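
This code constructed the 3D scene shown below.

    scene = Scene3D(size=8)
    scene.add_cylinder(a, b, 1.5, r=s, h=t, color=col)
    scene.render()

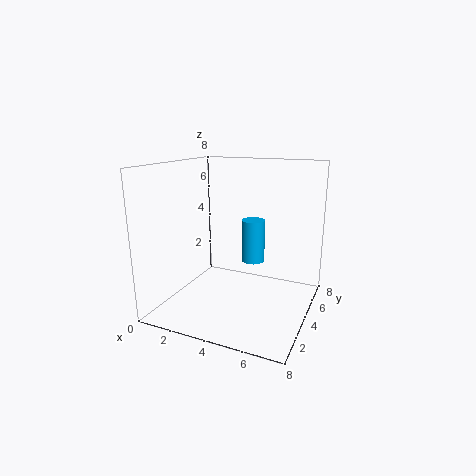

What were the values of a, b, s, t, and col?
a = 3.75
b = 7
s = 0.75
t = 2.75
col = 'deepskyblue'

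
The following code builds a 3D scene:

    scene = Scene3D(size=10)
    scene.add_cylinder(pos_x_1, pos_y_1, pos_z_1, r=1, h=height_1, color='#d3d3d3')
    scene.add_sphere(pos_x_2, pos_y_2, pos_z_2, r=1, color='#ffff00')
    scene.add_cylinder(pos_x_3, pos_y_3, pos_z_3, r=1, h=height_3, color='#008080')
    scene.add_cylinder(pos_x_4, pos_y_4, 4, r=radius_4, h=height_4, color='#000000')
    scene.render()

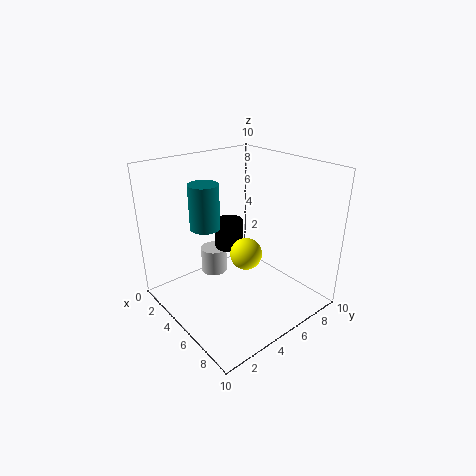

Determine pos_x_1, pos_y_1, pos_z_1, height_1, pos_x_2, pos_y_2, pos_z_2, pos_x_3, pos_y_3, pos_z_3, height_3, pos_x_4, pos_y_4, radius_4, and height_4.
pos_x_1 = 2, pos_y_1 = 5, pos_z_1 = 1, height_1 = 2, pos_x_2 = 7, pos_y_2 = 4, pos_z_2 = 5, pos_x_3 = 4, pos_y_3 = 3, pos_z_3 = 6, height_3 = 3, pos_x_4 = 4, pos_y_4 = 5, radius_4 = 1, height_4 = 2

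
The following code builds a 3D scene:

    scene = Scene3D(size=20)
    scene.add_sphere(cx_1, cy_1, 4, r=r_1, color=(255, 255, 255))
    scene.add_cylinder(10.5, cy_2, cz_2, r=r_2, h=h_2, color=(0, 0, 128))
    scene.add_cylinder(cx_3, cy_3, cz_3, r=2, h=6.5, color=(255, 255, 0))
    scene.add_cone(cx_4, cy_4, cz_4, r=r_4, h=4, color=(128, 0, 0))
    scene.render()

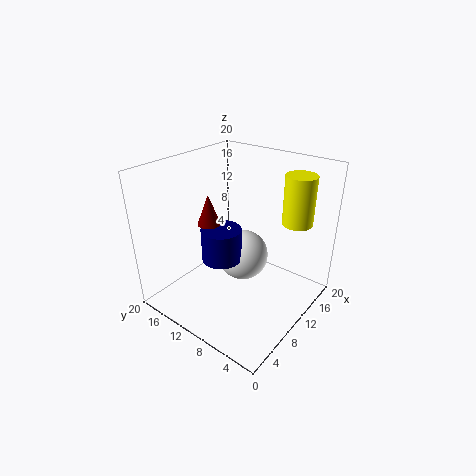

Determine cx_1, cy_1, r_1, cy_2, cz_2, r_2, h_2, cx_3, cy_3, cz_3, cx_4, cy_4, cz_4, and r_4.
cx_1 = 14.5, cy_1 = 12.5, r_1 = 4, cy_2 = 13.5, cz_2 = 5, r_2 = 3, h_2 = 5, cx_3 = 13.5, cy_3 = 3, cz_3 = 13, cx_4 = 6.5, cy_4 = 12, cz_4 = 13, r_4 = 1.5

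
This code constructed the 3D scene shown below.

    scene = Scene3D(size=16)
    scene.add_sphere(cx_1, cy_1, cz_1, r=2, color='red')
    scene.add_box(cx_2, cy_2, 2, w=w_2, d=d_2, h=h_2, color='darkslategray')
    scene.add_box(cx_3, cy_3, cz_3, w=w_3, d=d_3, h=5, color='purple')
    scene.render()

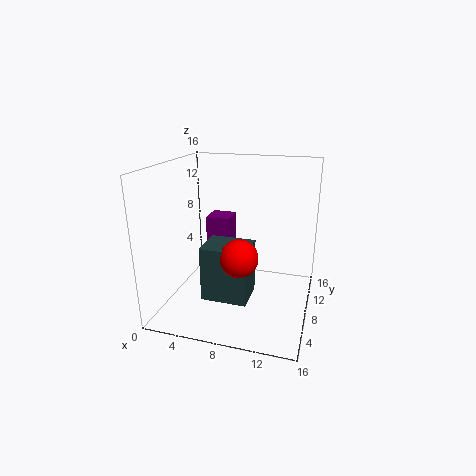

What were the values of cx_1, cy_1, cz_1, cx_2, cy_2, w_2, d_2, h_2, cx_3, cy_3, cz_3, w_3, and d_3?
cx_1 = 9, cy_1 = 5, cz_1 = 7, cx_2 = 5, cy_2 = 4, w_2 = 5, d_2 = 4, h_2 = 6, cx_3 = 3, cy_3 = 11, cz_3 = 4, w_3 = 3, d_3 = 3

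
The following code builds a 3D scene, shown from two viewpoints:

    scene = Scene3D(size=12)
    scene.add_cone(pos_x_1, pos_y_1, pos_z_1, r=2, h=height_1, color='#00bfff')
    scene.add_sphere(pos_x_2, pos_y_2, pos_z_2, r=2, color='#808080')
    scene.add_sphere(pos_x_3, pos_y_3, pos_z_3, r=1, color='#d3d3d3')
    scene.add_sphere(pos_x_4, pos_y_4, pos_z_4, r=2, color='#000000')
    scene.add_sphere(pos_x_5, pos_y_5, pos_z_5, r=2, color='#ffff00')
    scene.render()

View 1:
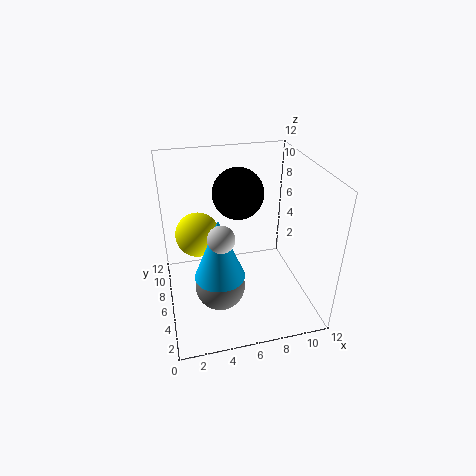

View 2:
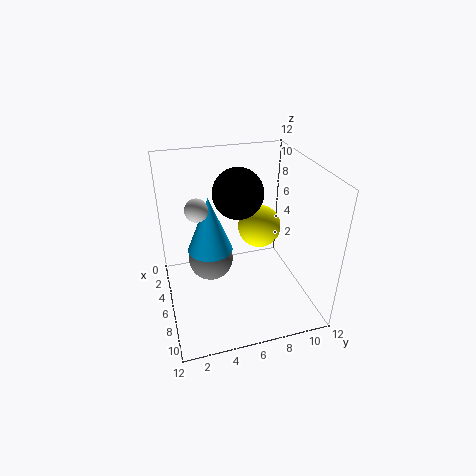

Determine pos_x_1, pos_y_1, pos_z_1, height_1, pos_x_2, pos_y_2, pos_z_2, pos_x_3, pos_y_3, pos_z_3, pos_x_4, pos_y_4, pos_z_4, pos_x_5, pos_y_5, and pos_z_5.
pos_x_1 = 4; pos_y_1 = 4; pos_z_1 = 4; height_1 = 5; pos_x_2 = 4; pos_y_2 = 4; pos_z_2 = 3; pos_x_3 = 4; pos_y_3 = 3; pos_z_3 = 8; pos_x_4 = 6; pos_y_4 = 6; pos_z_4 = 10; pos_x_5 = 3; pos_y_5 = 9; pos_z_5 = 5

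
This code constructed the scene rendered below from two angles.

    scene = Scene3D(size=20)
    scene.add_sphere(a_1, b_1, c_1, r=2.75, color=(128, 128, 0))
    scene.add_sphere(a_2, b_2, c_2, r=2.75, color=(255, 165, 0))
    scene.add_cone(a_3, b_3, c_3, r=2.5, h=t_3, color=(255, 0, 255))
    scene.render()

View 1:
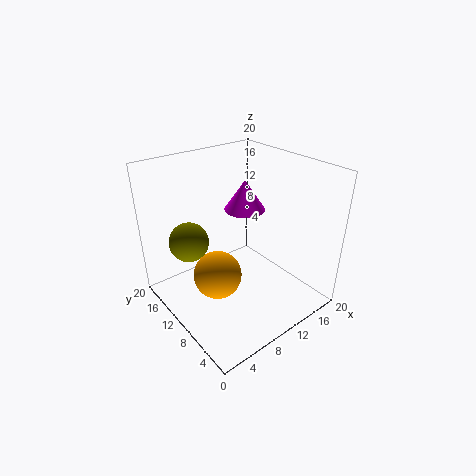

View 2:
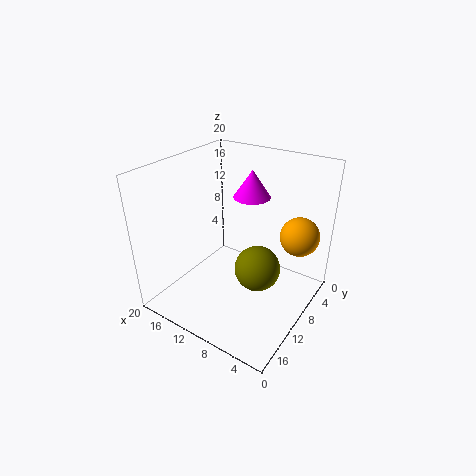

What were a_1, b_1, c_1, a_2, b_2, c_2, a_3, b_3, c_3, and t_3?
a_1 = 4.5; b_1 = 14; c_1 = 9.5; a_2 = 3; b_2 = 5; c_2 = 10; a_3 = 9.25; b_3 = 7.75; c_3 = 15.5; t_3 = 3.75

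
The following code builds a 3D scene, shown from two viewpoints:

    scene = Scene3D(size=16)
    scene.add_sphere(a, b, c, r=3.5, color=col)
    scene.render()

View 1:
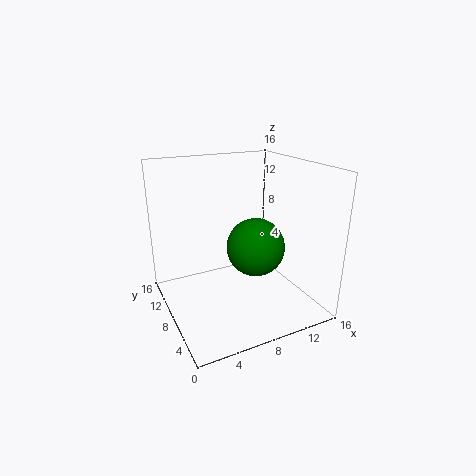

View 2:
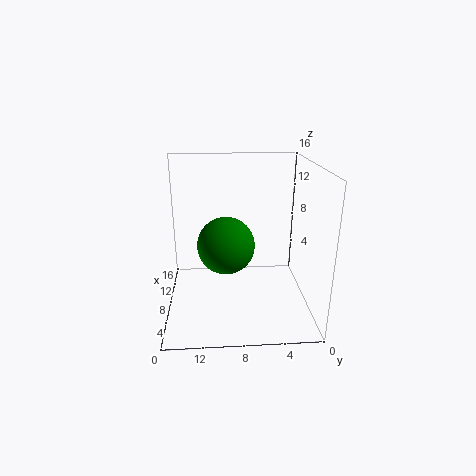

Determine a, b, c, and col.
a = 11; b = 9.25; c = 5.75; col = 'green'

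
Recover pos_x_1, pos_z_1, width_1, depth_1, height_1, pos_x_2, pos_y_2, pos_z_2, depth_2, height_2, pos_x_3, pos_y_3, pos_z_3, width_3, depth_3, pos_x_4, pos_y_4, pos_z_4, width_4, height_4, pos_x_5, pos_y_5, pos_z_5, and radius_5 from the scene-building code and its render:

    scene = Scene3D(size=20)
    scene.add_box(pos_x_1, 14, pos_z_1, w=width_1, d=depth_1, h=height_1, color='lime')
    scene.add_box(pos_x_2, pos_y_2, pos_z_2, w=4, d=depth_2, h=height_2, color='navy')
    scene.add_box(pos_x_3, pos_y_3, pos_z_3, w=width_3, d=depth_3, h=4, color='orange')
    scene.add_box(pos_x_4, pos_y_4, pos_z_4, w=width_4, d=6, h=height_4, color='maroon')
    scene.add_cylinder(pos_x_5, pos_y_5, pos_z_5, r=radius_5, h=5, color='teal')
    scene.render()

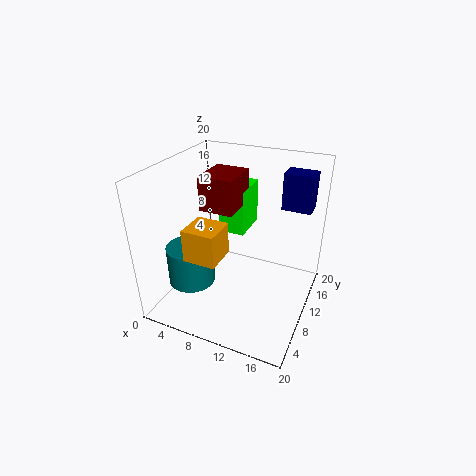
pos_x_1 = 5; pos_z_1 = 8; width_1 = 4; depth_1 = 6; height_1 = 7; pos_x_2 = 15; pos_y_2 = 13; pos_z_2 = 14; depth_2 = 3; height_2 = 5; pos_x_3 = 7; pos_y_3 = 1; pos_z_3 = 11; width_3 = 4; depth_3 = 4; pos_x_4 = 4; pos_y_4 = 10; pos_z_4 = 13; width_4 = 5; height_4 = 5; pos_x_5 = 6; pos_y_5 = 4; pos_z_5 = 6; radius_5 = 3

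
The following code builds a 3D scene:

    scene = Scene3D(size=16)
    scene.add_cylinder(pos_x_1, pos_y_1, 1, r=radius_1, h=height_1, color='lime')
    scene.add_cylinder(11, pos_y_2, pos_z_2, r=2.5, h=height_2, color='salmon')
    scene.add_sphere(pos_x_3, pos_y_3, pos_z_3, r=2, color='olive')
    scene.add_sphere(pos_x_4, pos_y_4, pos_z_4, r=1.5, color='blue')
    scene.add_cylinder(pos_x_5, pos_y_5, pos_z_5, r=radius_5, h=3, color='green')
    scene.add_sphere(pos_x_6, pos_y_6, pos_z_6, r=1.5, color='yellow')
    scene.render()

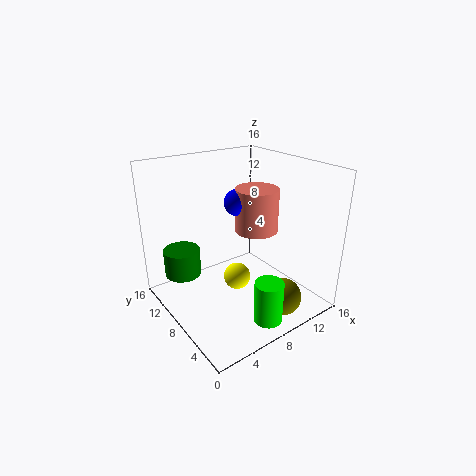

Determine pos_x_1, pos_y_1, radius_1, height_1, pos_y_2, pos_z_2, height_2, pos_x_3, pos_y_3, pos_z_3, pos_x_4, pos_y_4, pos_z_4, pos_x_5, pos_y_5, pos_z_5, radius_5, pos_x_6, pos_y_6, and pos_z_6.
pos_x_1 = 7.5; pos_y_1 = 2; radius_1 = 1.5; height_1 = 4.5; pos_y_2 = 8.5; pos_z_2 = 8; height_2 = 5; pos_x_3 = 10; pos_y_3 = 2.5; pos_z_3 = 2.5; pos_x_4 = 9; pos_y_4 = 9.5; pos_z_4 = 11.5; pos_x_5 = 2.5; pos_y_5 = 11; pos_z_5 = 4; radius_5 = 2; pos_x_6 = 7.5; pos_y_6 = 7.5; pos_z_6 = 3.5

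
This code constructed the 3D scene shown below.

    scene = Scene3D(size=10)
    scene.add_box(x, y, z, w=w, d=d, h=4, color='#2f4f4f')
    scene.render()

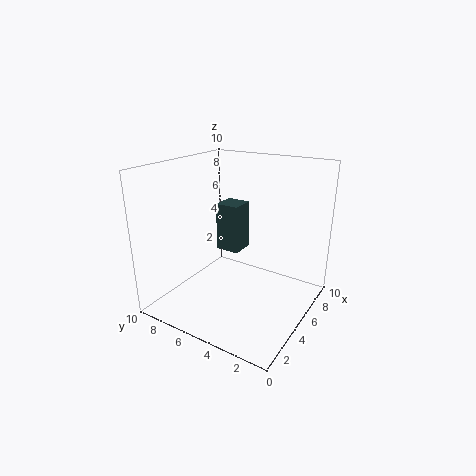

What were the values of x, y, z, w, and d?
x = 8
y = 7
z = 2
w = 2
d = 2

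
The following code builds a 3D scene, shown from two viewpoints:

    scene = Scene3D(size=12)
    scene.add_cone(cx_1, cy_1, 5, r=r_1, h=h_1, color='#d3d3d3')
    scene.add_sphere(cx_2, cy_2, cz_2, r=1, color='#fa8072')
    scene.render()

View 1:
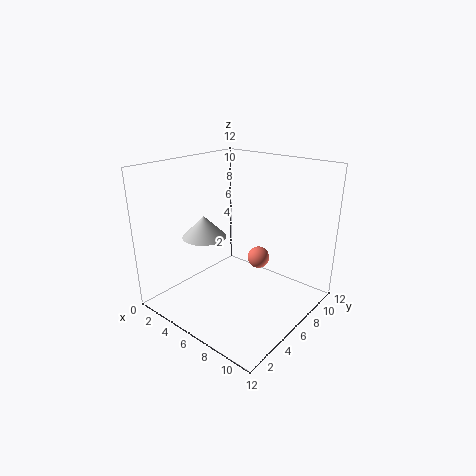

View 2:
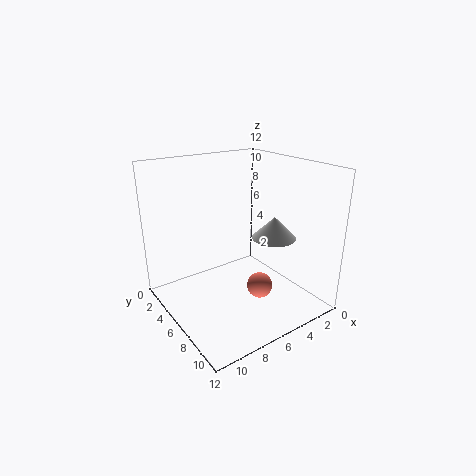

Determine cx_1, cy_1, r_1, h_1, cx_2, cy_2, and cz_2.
cx_1 = 2
cy_1 = 6
r_1 = 2
h_1 = 2
cx_2 = 6
cy_2 = 9
cz_2 = 3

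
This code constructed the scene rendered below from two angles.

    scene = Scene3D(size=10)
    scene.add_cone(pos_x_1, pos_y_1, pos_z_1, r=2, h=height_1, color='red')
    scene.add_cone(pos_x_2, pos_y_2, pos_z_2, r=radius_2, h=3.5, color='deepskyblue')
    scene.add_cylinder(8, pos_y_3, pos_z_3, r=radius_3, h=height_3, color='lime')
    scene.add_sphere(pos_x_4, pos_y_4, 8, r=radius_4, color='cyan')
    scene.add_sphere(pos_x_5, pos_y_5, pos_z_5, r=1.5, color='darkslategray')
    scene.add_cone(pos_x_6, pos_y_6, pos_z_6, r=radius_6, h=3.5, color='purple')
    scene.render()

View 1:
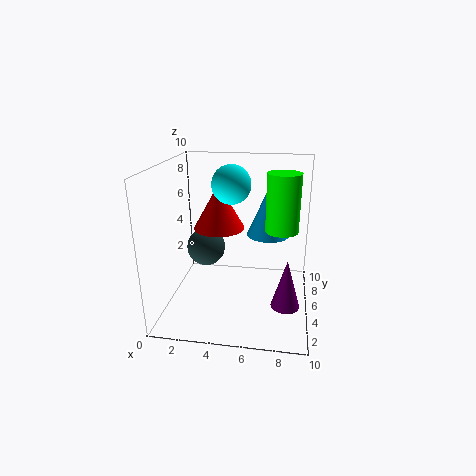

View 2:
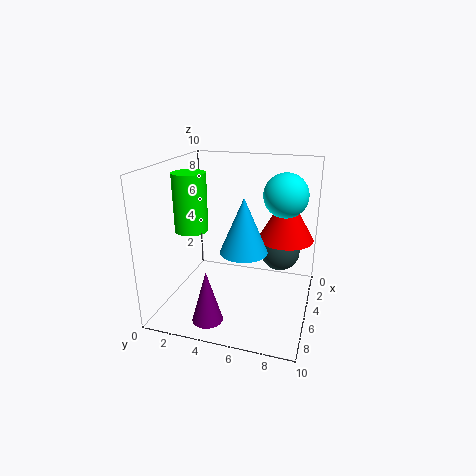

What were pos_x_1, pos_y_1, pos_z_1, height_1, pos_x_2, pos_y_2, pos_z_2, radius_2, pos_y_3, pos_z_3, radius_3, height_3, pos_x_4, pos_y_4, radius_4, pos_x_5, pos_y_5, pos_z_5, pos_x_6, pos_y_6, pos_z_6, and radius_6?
pos_x_1 = 3; pos_y_1 = 8; pos_z_1 = 4.5; height_1 = 3.5; pos_x_2 = 7; pos_y_2 = 6; pos_z_2 = 5; radius_2 = 1.5; pos_y_3 = 3; pos_z_3 = 6.5; radius_3 = 1; height_3 = 3.5; pos_x_4 = 4; pos_y_4 = 8; radius_4 = 1.5; pos_x_5 = 2; pos_y_5 = 7.5; pos_z_5 = 3; pos_x_6 = 8.5; pos_y_6 = 4; pos_z_6 = 0.5; radius_6 = 1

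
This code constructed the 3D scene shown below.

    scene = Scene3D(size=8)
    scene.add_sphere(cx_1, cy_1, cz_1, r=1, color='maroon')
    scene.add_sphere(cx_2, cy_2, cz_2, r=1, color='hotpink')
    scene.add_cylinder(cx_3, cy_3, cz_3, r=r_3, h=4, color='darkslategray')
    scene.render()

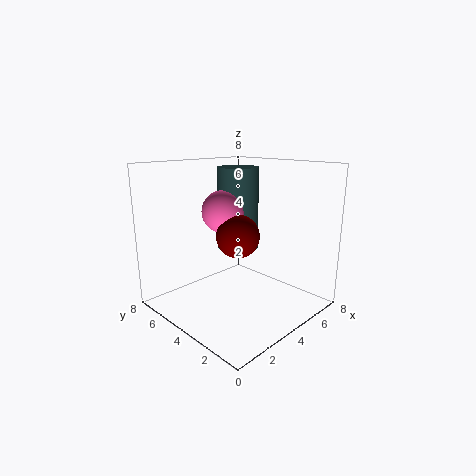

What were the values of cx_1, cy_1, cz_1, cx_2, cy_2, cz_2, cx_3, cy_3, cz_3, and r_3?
cx_1 = 2, cy_1 = 2, cz_1 = 5, cx_2 = 2, cy_2 = 3, cz_2 = 6, cx_3 = 3, cy_3 = 3, cz_3 = 4, r_3 = 1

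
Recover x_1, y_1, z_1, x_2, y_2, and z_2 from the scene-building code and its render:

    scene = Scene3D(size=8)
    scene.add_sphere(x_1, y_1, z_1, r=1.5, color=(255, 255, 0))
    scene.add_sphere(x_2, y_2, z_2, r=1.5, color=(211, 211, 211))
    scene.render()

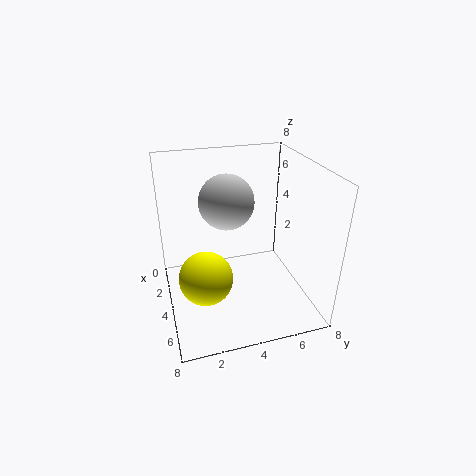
x_1 = 4.5, y_1 = 2, z_1 = 2, x_2 = 3.5, y_2 = 3.5, z_2 = 6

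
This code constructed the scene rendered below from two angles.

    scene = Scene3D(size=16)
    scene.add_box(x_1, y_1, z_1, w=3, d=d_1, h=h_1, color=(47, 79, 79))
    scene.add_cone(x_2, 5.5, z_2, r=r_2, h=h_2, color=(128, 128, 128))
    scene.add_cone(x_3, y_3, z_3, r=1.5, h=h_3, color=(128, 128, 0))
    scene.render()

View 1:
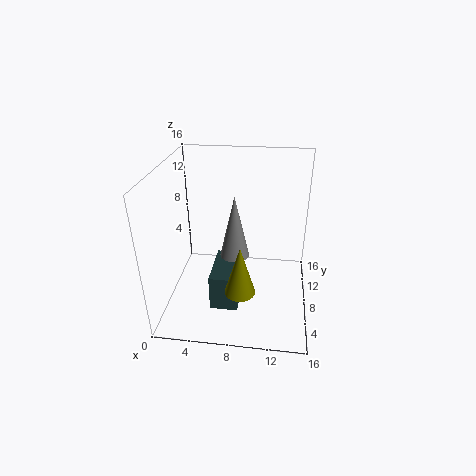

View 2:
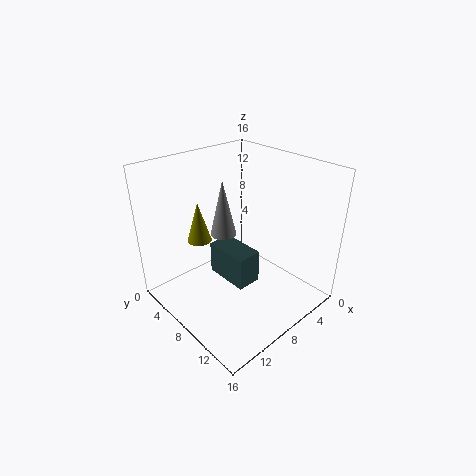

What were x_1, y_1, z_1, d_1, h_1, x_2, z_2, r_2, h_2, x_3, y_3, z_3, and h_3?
x_1 = 5.5
y_1 = 3.5
z_1 = 1.5
d_1 = 5.5
h_1 = 4
x_2 = 8
z_2 = 7.5
r_2 = 1.5
h_2 = 6.5
x_3 = 9
y_3 = 2
z_3 = 5.5
h_3 = 5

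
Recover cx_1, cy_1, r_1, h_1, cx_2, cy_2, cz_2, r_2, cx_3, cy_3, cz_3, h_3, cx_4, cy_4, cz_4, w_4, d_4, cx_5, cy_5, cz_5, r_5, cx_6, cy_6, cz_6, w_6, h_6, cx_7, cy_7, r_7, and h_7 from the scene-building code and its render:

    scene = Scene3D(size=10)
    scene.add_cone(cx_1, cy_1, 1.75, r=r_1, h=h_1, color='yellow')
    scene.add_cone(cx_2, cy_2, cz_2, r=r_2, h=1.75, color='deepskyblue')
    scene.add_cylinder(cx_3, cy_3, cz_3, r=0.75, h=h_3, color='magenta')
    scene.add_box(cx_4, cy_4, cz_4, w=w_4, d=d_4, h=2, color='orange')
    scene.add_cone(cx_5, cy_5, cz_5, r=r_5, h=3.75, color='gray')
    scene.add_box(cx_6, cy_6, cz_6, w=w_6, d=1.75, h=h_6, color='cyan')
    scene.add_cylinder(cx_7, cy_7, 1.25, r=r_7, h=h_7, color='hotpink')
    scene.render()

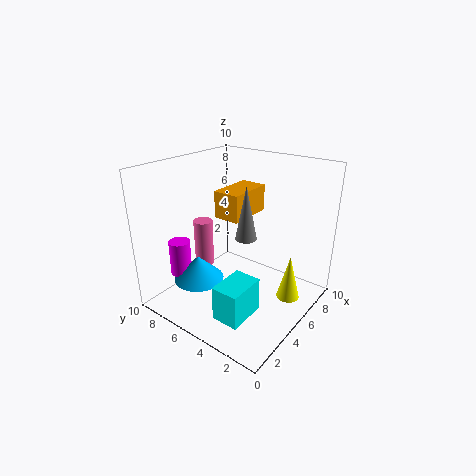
cx_1 = 5.25; cy_1 = 1; r_1 = 0.75; h_1 = 3; cx_2 = 3; cy_2 = 7; cz_2 = 2; r_2 = 1.75; cx_3 = 2.5; cy_3 = 8.25; cz_3 = 2.25; h_3 = 2.5; cx_4 = 5.5; cy_4 = 5.5; cz_4 = 5.75; w_4 = 3.5; d_4 = 2; cx_5 = 5.25; cy_5 = 4.5; cz_5 = 5; r_5 = 0.75; cx_6 = 0.75; cy_6 = 2; cz_6 = 1.5; w_6 = 2.5; h_6 = 2.25; cx_7 = 5.75; cy_7 = 9; r_7 = 0.75; h_7 = 3.75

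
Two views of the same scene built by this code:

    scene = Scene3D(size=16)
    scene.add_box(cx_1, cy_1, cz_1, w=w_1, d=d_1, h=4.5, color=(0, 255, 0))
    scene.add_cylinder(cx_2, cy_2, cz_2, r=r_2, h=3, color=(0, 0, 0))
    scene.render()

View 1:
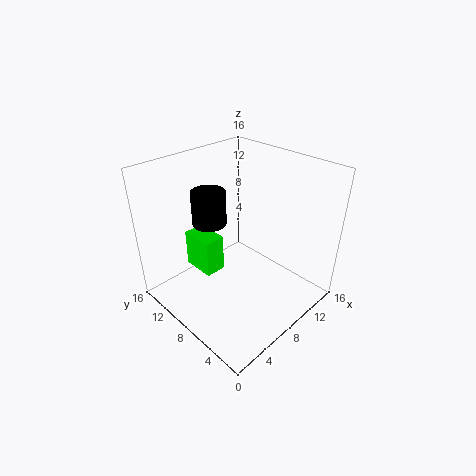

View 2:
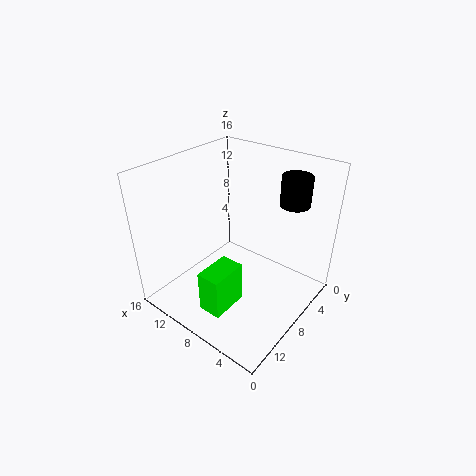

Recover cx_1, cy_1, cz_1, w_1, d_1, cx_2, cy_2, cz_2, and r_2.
cx_1 = 5.5; cy_1 = 10.5; cz_1 = 2.5; w_1 = 2.5; d_1 = 4; cx_2 = 2.5; cy_2 = 6; cz_2 = 13; r_2 = 1.5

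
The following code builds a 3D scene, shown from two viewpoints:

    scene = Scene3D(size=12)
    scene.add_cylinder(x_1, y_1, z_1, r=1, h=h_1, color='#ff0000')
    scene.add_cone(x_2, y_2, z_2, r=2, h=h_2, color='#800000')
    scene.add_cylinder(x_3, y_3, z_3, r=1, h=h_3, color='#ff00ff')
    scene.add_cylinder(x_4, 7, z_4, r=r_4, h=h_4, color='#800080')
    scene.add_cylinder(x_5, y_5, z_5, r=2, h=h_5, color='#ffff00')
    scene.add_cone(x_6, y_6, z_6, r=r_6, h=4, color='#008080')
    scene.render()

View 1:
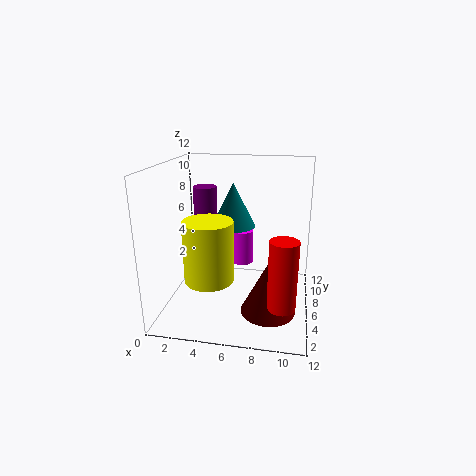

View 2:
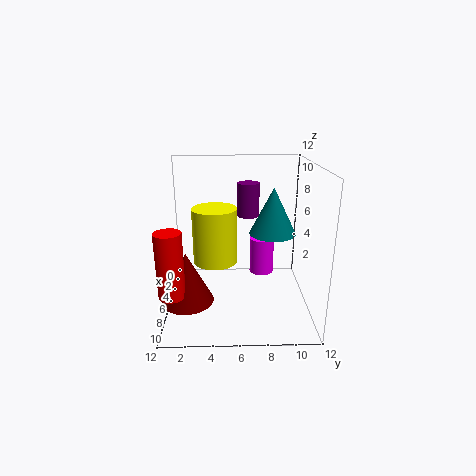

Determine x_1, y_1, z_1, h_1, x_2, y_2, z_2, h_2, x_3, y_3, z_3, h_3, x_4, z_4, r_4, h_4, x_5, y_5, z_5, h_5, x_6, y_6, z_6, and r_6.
x_1 = 10
y_1 = 1
z_1 = 3
h_1 = 5
x_2 = 9
y_2 = 2
z_2 = 2
h_2 = 4
x_3 = 6
y_3 = 8
z_3 = 3
h_3 = 3
x_4 = 3
z_4 = 7
r_4 = 1
h_4 = 3
x_5 = 4
y_5 = 4
z_5 = 3
h_5 = 5
x_6 = 5
y_6 = 9
z_6 = 6
r_6 = 2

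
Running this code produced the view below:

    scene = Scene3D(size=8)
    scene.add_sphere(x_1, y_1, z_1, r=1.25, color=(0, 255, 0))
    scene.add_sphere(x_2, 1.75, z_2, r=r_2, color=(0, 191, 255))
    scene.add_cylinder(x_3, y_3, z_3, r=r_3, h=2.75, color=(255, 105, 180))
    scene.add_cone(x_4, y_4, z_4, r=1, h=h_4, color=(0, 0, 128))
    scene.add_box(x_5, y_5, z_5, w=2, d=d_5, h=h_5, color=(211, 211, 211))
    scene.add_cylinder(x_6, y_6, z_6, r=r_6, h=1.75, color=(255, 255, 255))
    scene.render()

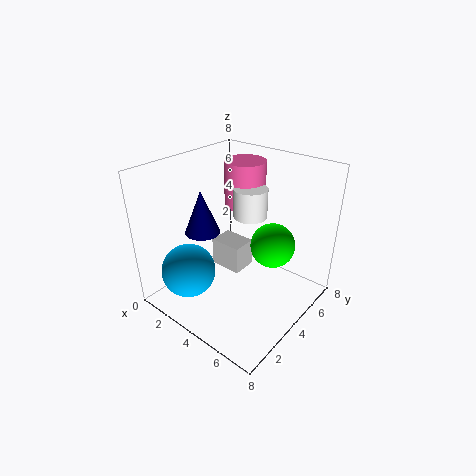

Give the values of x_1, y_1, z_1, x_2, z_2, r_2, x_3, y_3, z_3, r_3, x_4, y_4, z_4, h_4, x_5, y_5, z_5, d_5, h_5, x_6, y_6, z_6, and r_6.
x_1 = 5.5
y_1 = 5.25
z_1 = 3.5
x_2 = 2.25
z_2 = 2.25
r_2 = 1.5
x_3 = 2.5
y_3 = 6.5
z_3 = 4.75
r_3 = 1.25
x_4 = 2
y_4 = 3.25
z_4 = 4
h_4 = 2.5
x_5 = 1.5
y_5 = 4.5
z_5 = 1
d_5 = 1.5
h_5 = 1.75
x_6 = 3.5
y_6 = 5.75
z_6 = 4.5
r_6 = 1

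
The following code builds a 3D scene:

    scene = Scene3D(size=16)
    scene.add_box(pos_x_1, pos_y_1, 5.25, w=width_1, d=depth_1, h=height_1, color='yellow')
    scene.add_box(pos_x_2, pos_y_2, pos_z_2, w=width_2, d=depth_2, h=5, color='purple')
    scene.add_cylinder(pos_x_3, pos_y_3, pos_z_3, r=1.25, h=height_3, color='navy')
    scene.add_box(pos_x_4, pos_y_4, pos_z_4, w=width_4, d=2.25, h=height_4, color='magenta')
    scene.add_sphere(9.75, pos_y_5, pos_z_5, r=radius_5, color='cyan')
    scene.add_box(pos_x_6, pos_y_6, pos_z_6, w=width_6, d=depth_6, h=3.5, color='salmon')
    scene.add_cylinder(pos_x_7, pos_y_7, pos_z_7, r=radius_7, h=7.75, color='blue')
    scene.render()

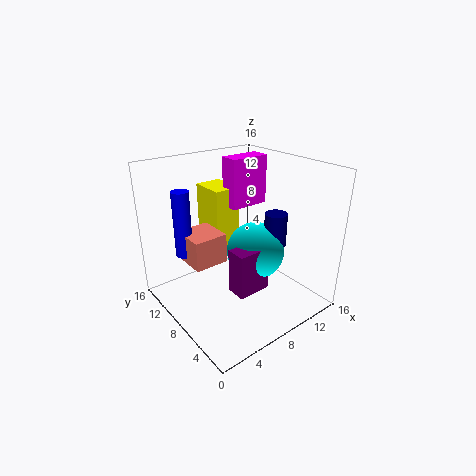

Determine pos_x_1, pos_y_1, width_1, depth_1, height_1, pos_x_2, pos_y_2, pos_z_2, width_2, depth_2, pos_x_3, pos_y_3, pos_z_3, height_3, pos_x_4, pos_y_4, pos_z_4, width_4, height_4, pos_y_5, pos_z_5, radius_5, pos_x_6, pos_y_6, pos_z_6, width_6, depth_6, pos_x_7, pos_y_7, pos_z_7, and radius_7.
pos_x_1 = 7.5; pos_y_1 = 11.25; width_1 = 3.25; depth_1 = 4.25; height_1 = 7.25; pos_x_2 = 5.75; pos_y_2 = 4.5; pos_z_2 = 2.75; width_2 = 3.75; depth_2 = 2.25; pos_x_3 = 11.5; pos_y_3 = 5.75; pos_z_3 = 7; height_3 = 3.75; pos_x_4 = 9.25; pos_y_4 = 10.25; pos_z_4 = 10.25; width_4 = 4.75; height_4 = 5.75; pos_y_5 = 7; pos_z_5 = 6.25; radius_5 = 3.25; pos_x_6 = 3.5; pos_y_6 = 9.5; pos_z_6 = 4.5; width_6 = 4; depth_6 = 4.25; pos_x_7 = 3.75; pos_y_7 = 12.75; pos_z_7 = 5.25; radius_7 = 1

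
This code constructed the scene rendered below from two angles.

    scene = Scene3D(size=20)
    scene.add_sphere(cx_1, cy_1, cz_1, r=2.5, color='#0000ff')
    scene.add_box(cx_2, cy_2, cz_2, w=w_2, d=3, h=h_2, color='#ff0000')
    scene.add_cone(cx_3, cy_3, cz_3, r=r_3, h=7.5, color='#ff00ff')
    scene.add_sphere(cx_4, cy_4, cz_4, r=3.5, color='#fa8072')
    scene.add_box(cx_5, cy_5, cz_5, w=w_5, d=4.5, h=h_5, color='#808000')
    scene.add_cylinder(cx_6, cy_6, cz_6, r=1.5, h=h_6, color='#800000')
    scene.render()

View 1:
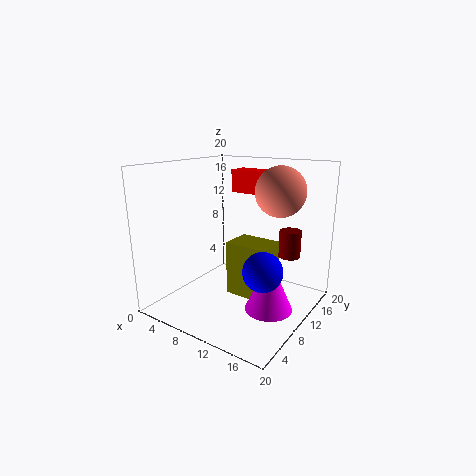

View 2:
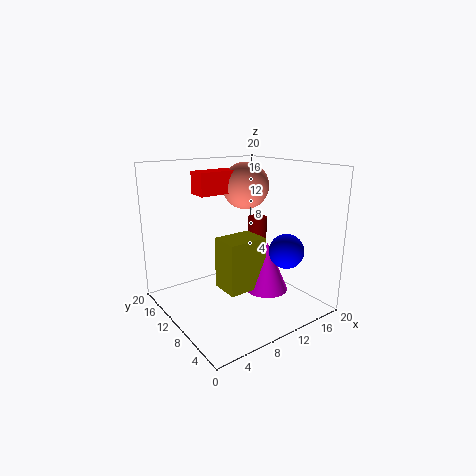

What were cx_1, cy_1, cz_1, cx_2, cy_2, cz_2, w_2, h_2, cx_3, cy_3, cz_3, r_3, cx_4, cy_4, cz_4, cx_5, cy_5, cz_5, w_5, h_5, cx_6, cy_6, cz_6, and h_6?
cx_1 = 16
cy_1 = 6.5
cz_1 = 7.75
cx_2 = 6.5
cy_2 = 13.5
cz_2 = 15.5
w_2 = 6.5
h_2 = 3.25
cx_3 = 15.25
cy_3 = 9.75
cz_3 = 0.75
r_3 = 3.25
cx_4 = 14.25
cy_4 = 14
cz_4 = 16.25
cx_5 = 8.5
cy_5 = 9.25
cz_5 = 1.5
w_5 = 6
h_5 = 7.75
cx_6 = 16.25
cy_6 = 13.5
cz_6 = 7.5
h_6 = 3.75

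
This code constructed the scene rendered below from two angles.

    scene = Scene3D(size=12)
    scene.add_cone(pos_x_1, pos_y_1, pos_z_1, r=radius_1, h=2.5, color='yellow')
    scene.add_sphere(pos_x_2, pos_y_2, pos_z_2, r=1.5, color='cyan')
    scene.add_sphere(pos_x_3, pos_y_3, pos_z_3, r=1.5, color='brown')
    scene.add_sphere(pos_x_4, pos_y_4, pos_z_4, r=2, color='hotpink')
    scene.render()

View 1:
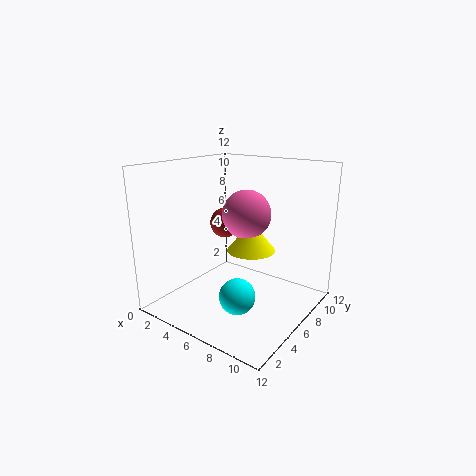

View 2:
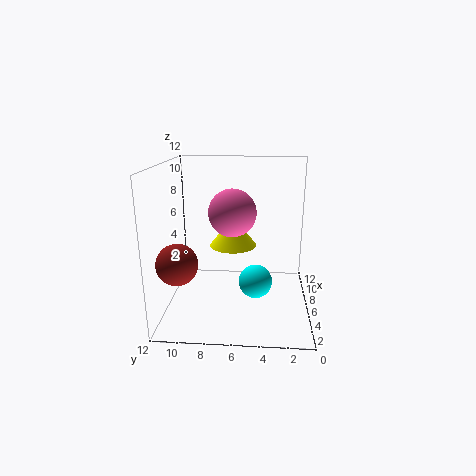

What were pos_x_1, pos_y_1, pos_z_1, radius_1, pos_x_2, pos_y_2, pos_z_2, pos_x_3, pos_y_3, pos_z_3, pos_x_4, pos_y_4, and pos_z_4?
pos_x_1 = 7, pos_y_1 = 6.5, pos_z_1 = 5, radius_1 = 2, pos_x_2 = 7, pos_y_2 = 4.5, pos_z_2 = 1.5, pos_x_3 = 1.5, pos_y_3 = 10, pos_z_3 = 5.5, pos_x_4 = 6.5, pos_y_4 = 6.5, pos_z_4 = 8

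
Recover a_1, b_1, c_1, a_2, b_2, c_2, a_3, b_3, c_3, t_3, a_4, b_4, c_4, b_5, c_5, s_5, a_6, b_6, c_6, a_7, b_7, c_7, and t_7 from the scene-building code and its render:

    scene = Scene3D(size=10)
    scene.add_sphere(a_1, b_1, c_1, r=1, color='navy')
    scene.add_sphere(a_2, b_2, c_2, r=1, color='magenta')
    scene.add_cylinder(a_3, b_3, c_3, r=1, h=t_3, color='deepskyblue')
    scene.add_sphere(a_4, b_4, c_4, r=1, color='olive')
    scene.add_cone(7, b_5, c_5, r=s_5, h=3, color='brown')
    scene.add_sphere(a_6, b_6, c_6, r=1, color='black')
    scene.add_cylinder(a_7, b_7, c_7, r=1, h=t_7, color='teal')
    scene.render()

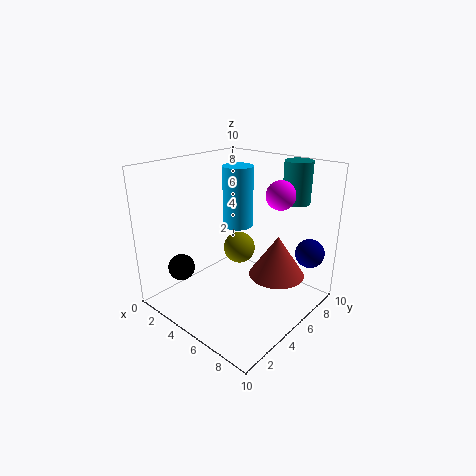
a_1 = 9
b_1 = 8
c_1 = 4
a_2 = 7
b_2 = 7
c_2 = 8
a_3 = 5
b_3 = 5
c_3 = 6
t_3 = 4
a_4 = 6
b_4 = 4
c_4 = 5
b_5 = 7
c_5 = 2
s_5 = 2
a_6 = 1
b_6 = 3
c_6 = 2
a_7 = 7
b_7 = 9
c_7 = 7
t_7 = 3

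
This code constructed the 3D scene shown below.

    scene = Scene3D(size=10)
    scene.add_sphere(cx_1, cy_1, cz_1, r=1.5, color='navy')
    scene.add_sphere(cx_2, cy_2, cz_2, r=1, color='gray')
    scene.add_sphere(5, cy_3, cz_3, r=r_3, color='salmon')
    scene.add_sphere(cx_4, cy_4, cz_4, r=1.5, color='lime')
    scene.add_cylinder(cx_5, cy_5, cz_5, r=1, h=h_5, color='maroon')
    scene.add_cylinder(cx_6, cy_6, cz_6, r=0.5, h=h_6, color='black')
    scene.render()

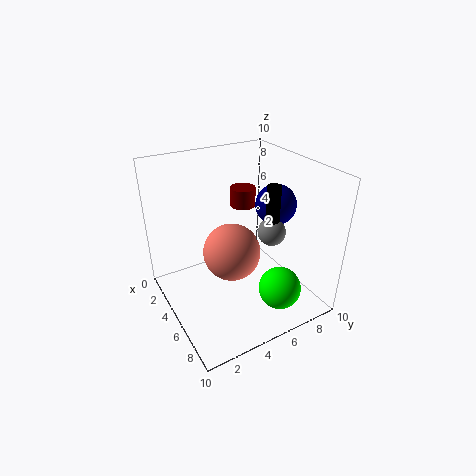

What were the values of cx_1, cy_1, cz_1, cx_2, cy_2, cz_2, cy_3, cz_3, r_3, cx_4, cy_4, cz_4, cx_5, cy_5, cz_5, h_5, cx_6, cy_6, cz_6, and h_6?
cx_1 = 4.5, cy_1 = 8.5, cz_1 = 6.5, cx_2 = 5.5, cy_2 = 7.5, cz_2 = 5, cy_3 = 4.5, cz_3 = 4, r_3 = 2, cx_4 = 7.5, cy_4 = 7, cz_4 = 1.5, cx_5 = 1.5, cy_5 = 7.5, cz_5 = 5.5, h_5 = 1.5, cx_6 = 5.5, cy_6 = 7.5, cz_6 = 5, h_6 = 3.5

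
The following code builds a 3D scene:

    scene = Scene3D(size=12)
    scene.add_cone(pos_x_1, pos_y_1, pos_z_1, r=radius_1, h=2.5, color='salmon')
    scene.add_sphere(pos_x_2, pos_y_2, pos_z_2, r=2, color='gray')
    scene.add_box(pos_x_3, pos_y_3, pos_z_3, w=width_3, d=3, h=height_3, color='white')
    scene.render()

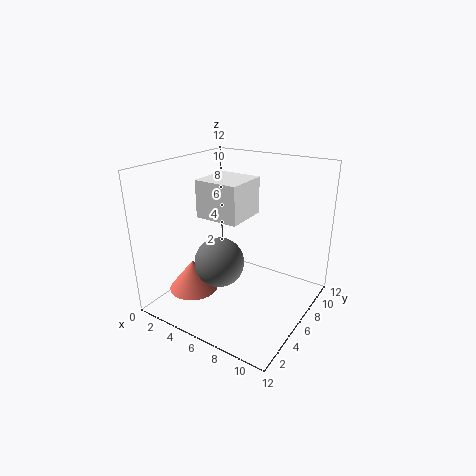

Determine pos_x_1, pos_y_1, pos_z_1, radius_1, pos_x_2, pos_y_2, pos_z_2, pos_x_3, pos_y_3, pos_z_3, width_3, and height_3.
pos_x_1 = 3.5, pos_y_1 = 3, pos_z_1 = 2, radius_1 = 2, pos_x_2 = 5.5, pos_y_2 = 4, pos_z_2 = 4.5, pos_x_3 = 6, pos_y_3 = 1, pos_z_3 = 9.5, width_3 = 3, height_3 = 2.5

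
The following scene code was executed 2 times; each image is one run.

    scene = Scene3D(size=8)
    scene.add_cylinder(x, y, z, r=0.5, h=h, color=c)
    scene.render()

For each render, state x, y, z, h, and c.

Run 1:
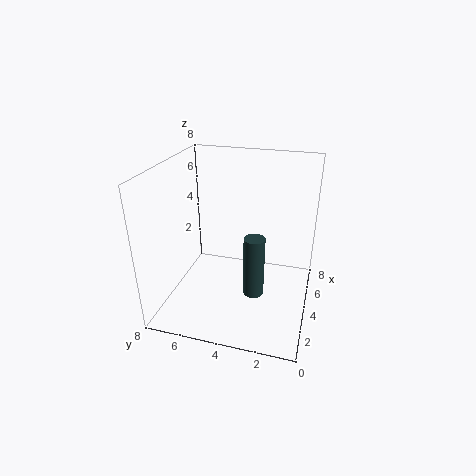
x = 1.5
y = 2.5
z = 2.5
h = 3
c = 'darkslategray'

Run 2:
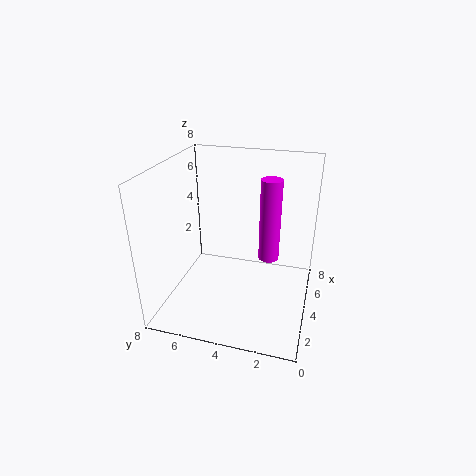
x = 2.5
y = 2
z = 4
h = 4
c = 'magenta'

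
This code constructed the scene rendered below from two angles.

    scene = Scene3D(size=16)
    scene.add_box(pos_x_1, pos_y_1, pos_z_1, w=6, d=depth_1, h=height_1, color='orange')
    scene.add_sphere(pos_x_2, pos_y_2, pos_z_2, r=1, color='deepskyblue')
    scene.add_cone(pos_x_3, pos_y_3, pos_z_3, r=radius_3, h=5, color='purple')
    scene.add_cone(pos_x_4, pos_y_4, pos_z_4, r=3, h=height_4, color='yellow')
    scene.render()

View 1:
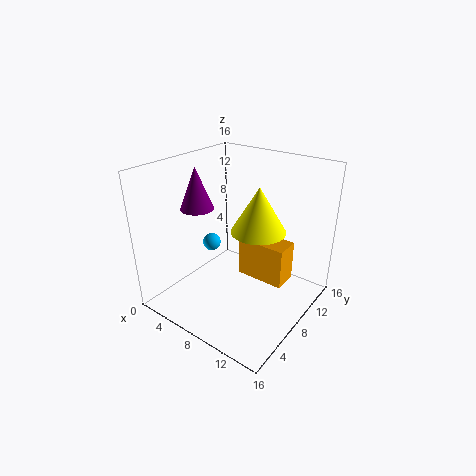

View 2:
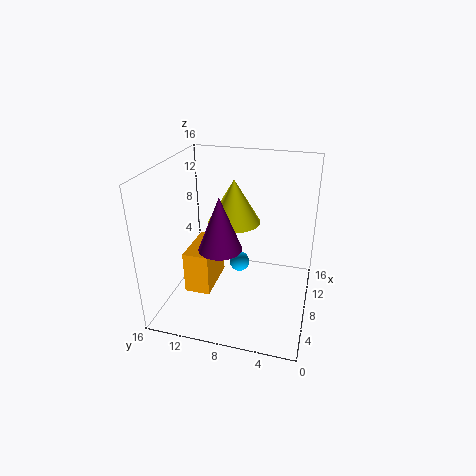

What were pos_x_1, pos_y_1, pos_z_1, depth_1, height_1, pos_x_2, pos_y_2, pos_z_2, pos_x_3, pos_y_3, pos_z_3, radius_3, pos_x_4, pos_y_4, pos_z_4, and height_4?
pos_x_1 = 6, pos_y_1 = 11, pos_z_1 = 1, depth_1 = 3, height_1 = 5, pos_x_2 = 5, pos_y_2 = 7, pos_z_2 = 7, pos_x_3 = 2, pos_y_3 = 8, pos_z_3 = 10, radius_3 = 2, pos_x_4 = 10, pos_y_4 = 9, pos_z_4 = 9, height_4 = 5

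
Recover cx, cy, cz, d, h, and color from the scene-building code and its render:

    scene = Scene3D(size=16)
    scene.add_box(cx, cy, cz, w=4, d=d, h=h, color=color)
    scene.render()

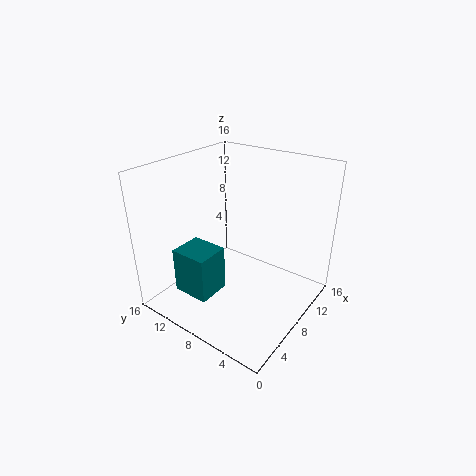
cx = 4
cy = 10
cz = 0.5
d = 4.5
h = 5.5
color = 'teal'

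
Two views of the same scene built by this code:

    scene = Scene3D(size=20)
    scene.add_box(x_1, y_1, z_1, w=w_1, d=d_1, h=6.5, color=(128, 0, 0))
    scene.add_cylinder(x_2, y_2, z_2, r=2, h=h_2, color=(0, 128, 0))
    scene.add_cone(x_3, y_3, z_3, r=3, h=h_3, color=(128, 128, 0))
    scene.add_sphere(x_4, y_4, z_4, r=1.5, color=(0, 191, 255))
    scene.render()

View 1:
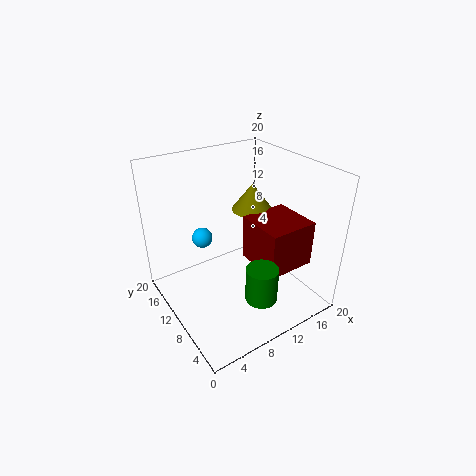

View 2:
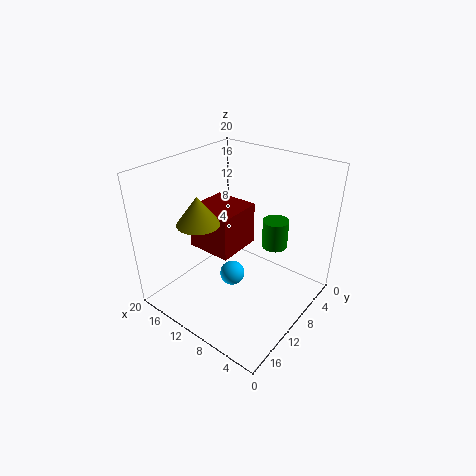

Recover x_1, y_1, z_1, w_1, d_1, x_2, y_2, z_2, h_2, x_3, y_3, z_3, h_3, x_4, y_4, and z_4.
x_1 = 11.5, y_1 = 4, z_1 = 6, w_1 = 7, d_1 = 7, x_2 = 8.5, y_2 = 2.5, z_2 = 5.5, h_2 = 4.5, x_3 = 14.5, y_3 = 13, z_3 = 12, h_3 = 4, x_4 = 7, y_4 = 15, z_4 = 8.5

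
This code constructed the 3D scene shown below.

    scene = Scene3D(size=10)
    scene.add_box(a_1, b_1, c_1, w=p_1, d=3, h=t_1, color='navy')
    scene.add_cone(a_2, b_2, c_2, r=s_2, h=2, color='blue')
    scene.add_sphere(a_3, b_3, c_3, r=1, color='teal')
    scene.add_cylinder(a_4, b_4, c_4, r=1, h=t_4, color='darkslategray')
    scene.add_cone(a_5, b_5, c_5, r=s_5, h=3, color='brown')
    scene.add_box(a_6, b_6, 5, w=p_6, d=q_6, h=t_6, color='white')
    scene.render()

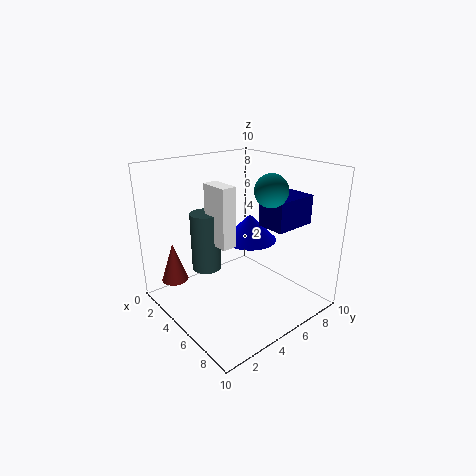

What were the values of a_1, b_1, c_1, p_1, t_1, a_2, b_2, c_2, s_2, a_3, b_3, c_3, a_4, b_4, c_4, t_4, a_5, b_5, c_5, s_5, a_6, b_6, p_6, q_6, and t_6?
a_1 = 6
b_1 = 6
c_1 = 6
p_1 = 2
t_1 = 2
a_2 = 4
b_2 = 7
c_2 = 4
s_2 = 2
a_3 = 8
b_3 = 5
c_3 = 9
a_4 = 4
b_4 = 3
c_4 = 3
t_4 = 4
a_5 = 1
b_5 = 2
c_5 = 1
s_5 = 1
a_6 = 4
b_6 = 3
p_6 = 2
q_6 = 1
t_6 = 4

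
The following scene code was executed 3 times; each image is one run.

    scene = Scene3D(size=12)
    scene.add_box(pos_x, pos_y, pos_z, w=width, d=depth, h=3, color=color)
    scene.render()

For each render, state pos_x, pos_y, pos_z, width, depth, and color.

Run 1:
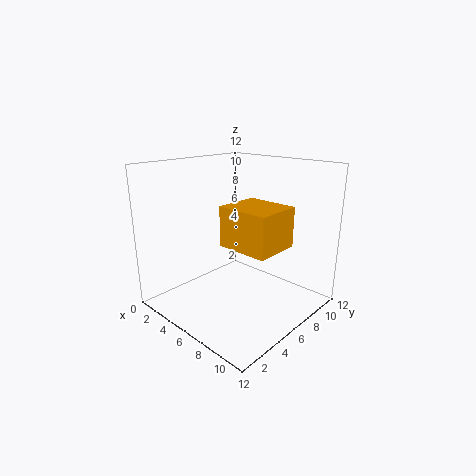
pos_x = 7, pos_y = 3, pos_z = 6.5, width = 4, depth = 3.5, color = 'orange'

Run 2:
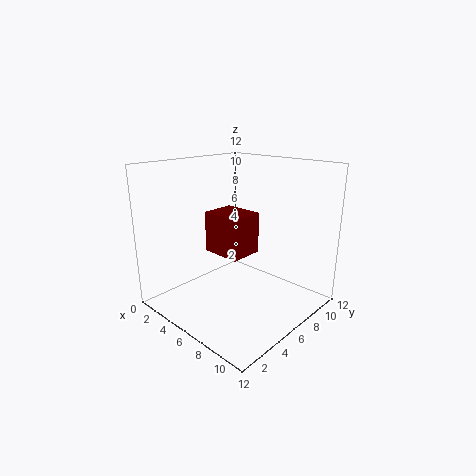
pos_x = 6, pos_y = 2.5, pos_z = 6, width = 3, depth = 2.5, color = 'maroon'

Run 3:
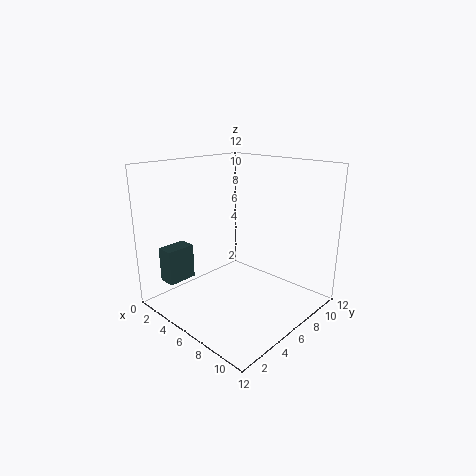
pos_x = 1, pos_y = 1.5, pos_z = 2, width = 1.5, depth = 2.5, color = 'darkslategray'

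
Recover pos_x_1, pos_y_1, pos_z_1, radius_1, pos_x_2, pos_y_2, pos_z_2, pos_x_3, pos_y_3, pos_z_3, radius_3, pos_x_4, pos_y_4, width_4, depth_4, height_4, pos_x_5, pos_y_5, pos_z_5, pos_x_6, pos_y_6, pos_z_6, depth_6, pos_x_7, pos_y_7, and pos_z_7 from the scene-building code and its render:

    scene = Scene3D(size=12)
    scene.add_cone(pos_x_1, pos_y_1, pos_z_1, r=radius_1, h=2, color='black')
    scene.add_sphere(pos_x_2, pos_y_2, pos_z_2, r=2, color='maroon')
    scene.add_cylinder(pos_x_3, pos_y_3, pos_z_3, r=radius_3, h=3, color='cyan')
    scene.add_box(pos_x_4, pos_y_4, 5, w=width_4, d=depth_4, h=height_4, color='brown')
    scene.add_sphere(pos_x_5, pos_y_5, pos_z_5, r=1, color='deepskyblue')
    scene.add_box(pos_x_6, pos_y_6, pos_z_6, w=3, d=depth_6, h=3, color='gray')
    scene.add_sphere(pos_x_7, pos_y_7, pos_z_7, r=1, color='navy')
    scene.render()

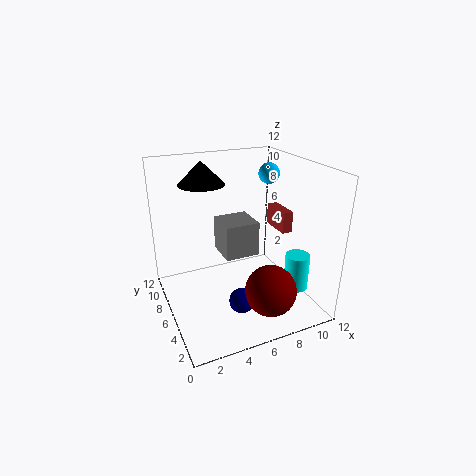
pos_x_1 = 4, pos_y_1 = 9, pos_z_1 = 10, radius_1 = 2, pos_x_2 = 7, pos_y_2 = 2, pos_z_2 = 3, pos_x_3 = 10, pos_y_3 = 3, pos_z_3 = 2, radius_3 = 1, pos_x_4 = 11, pos_y_4 = 7, width_4 = 1, depth_4 = 3, height_4 = 2, pos_x_5 = 11, pos_y_5 = 10, pos_z_5 = 10, pos_x_6 = 5, pos_y_6 = 6, pos_z_6 = 4, depth_6 = 3, pos_x_7 = 5, pos_y_7 = 3, pos_z_7 = 2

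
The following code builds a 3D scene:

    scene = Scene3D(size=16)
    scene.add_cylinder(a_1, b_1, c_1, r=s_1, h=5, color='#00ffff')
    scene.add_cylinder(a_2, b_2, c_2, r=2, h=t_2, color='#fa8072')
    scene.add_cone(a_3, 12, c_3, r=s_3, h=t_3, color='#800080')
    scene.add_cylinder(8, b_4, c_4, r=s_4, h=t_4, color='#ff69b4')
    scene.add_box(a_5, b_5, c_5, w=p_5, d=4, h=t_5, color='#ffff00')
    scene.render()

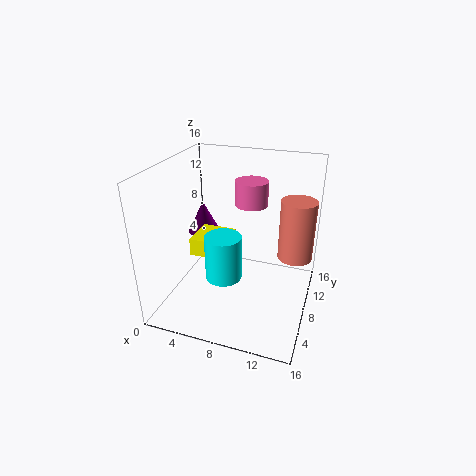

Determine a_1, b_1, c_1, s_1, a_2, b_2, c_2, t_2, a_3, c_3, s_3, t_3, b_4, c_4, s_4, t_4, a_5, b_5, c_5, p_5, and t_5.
a_1 = 7; b_1 = 6; c_1 = 4; s_1 = 2; a_2 = 14; b_2 = 11; c_2 = 5; t_2 = 7; a_3 = 2; c_3 = 6; s_3 = 2; t_3 = 4; b_4 = 13; c_4 = 10; s_4 = 2; t_4 = 3; a_5 = 3; b_5 = 6; c_5 = 6; p_5 = 4; t_5 = 2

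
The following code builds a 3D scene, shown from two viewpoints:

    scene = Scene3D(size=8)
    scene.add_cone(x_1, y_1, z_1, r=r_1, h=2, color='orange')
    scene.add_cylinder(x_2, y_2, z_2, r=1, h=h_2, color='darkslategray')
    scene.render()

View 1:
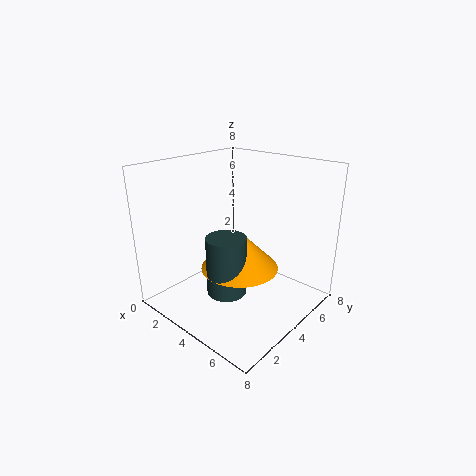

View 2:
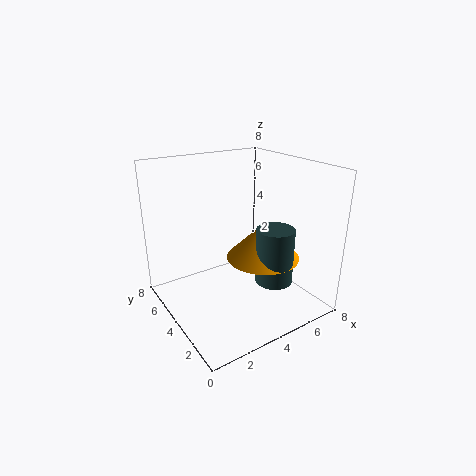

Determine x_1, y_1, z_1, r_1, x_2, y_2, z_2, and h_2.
x_1 = 5
y_1 = 3
z_1 = 3
r_1 = 2
x_2 = 5
y_2 = 2
z_2 = 2
h_2 = 3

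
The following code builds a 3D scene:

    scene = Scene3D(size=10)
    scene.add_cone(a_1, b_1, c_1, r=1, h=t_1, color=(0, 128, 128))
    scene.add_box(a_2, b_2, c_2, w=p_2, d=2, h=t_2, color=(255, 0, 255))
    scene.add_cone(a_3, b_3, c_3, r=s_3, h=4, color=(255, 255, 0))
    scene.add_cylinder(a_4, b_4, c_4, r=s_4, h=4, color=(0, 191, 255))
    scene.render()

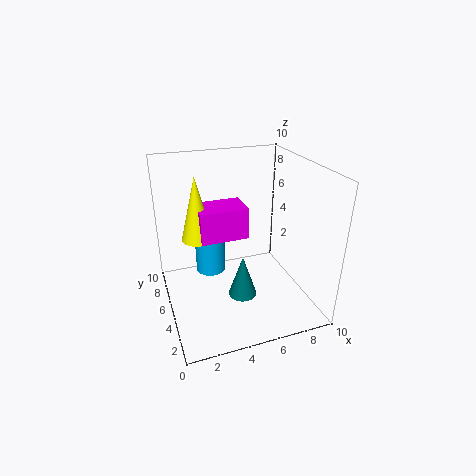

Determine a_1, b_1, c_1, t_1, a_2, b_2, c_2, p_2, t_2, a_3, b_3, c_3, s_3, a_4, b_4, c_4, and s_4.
a_1 = 5; b_1 = 4; c_1 = 1; t_1 = 3; a_2 = 2; b_2 = 3; c_2 = 6; p_2 = 3; t_2 = 2; a_3 = 2; b_3 = 4; c_3 = 6; s_3 = 1; a_4 = 3; b_4 = 5; c_4 = 3; s_4 = 1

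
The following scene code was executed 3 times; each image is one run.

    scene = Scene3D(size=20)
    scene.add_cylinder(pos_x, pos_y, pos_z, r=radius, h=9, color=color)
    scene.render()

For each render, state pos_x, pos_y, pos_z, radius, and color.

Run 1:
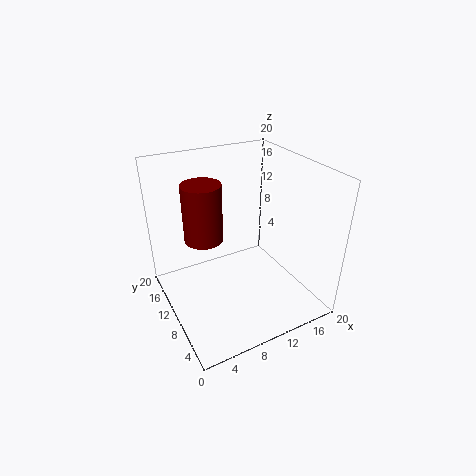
pos_x = 7.5
pos_y = 16.5
pos_z = 7
radius = 3
color = 'maroon'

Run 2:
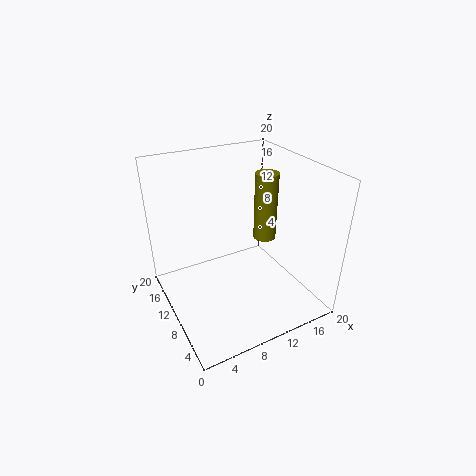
pos_x = 13
pos_y = 8
pos_z = 10.5
radius = 1.5
color = 'olive'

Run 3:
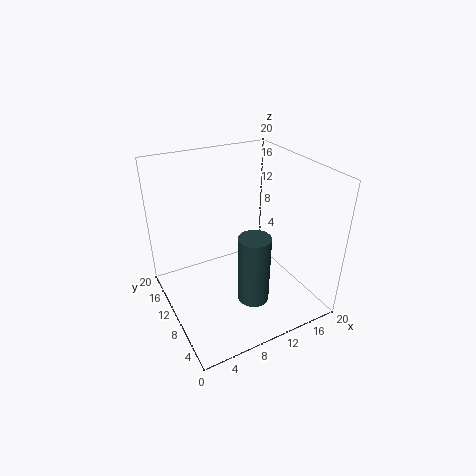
pos_x = 9
pos_y = 4
pos_z = 4.5
radius = 2
color = 'darkslategray'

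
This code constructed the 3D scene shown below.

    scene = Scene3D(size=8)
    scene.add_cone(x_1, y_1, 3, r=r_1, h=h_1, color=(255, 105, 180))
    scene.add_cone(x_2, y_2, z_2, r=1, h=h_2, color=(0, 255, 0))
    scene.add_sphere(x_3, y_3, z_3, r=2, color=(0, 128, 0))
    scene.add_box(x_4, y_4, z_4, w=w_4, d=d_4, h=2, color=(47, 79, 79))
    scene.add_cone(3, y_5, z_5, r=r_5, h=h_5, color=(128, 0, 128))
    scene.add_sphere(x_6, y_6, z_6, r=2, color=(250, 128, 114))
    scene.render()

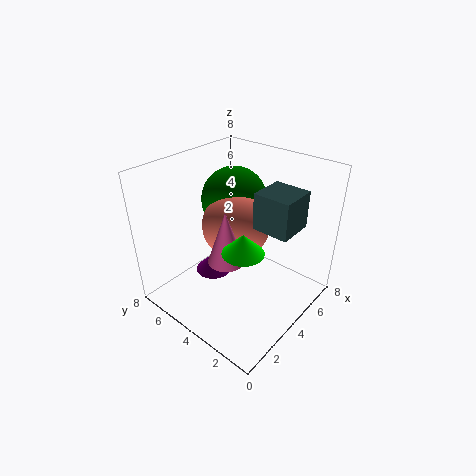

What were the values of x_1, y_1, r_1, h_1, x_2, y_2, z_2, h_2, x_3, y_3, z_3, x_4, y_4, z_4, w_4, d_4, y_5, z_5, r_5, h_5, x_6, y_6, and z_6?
x_1 = 3; y_1 = 4; r_1 = 1; h_1 = 3; x_2 = 2; y_2 = 2; z_2 = 5; h_2 = 1; x_3 = 6; y_3 = 6; z_3 = 5; x_4 = 4; y_4 = 1; z_4 = 5; w_4 = 2; d_4 = 2; y_5 = 5; z_5 = 2; r_5 = 1; h_5 = 1; x_6 = 5; y_6 = 5; z_6 = 4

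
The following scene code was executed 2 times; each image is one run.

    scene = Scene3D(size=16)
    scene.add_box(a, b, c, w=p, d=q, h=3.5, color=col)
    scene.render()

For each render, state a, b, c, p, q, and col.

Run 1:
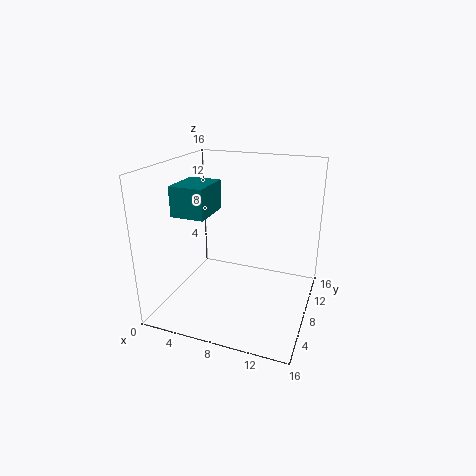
a = 0.5, b = 6.5, c = 10, p = 4, q = 5, col = 'teal'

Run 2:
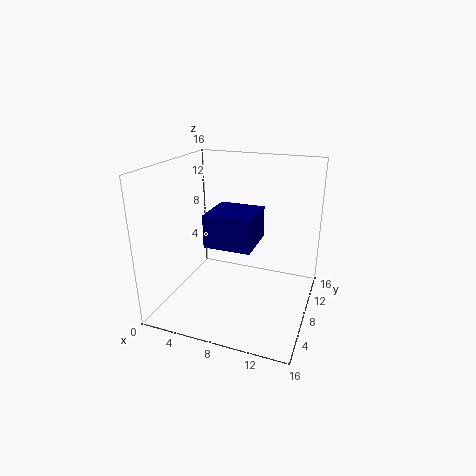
a = 5.5, b = 4.5, c = 8, p = 5, q = 5, col = 'navy'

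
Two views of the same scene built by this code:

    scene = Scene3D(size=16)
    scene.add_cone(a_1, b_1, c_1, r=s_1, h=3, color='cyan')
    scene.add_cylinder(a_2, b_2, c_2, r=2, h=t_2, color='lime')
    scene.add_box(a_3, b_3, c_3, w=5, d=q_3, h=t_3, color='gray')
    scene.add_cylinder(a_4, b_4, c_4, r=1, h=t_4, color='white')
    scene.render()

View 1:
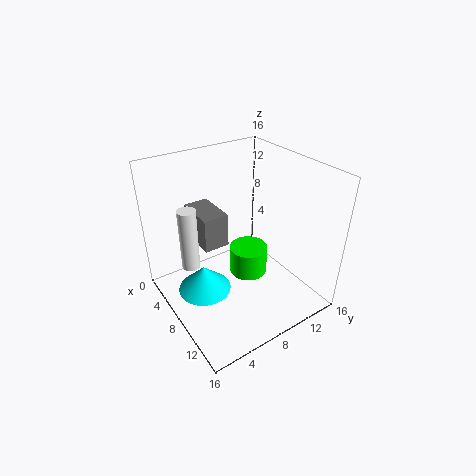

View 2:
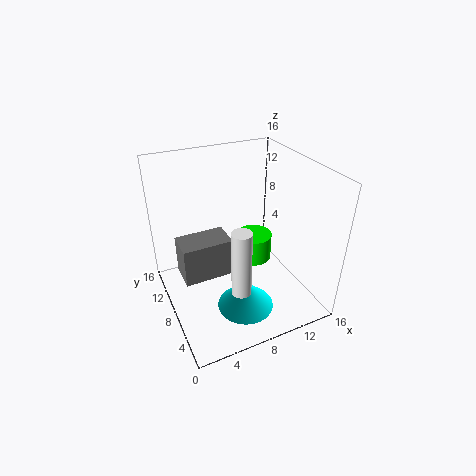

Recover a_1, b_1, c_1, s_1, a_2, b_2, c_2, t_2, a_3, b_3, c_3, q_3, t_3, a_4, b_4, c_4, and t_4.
a_1 = 7, b_1 = 4, c_1 = 2, s_1 = 3, a_2 = 10, b_2 = 8, c_2 = 5, t_2 = 3, a_3 = 1, b_3 = 5, c_3 = 6, q_3 = 3, t_3 = 4, a_4 = 6, b_4 = 3, c_4 = 5, t_4 = 7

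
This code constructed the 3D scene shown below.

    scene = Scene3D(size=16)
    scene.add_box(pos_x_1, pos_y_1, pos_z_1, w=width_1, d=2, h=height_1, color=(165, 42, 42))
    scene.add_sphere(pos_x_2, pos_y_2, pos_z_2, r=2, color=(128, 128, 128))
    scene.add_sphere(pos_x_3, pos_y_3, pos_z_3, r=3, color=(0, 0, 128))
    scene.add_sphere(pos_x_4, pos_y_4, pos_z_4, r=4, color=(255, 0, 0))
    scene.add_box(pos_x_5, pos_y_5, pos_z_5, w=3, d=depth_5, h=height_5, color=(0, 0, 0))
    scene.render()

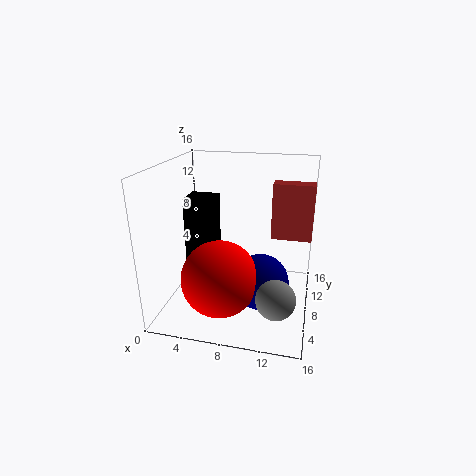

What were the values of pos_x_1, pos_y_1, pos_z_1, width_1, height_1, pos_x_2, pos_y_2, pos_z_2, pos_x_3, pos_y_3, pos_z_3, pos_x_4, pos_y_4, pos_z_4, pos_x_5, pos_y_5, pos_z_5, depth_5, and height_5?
pos_x_1 = 11
pos_y_1 = 13
pos_z_1 = 6
width_1 = 5
height_1 = 7
pos_x_2 = 13
pos_y_2 = 3
pos_z_2 = 4
pos_x_3 = 11
pos_y_3 = 6
pos_z_3 = 4
pos_x_4 = 7
pos_y_4 = 4
pos_z_4 = 5
pos_x_5 = 3
pos_y_5 = 5
pos_z_5 = 6
depth_5 = 3
height_5 = 7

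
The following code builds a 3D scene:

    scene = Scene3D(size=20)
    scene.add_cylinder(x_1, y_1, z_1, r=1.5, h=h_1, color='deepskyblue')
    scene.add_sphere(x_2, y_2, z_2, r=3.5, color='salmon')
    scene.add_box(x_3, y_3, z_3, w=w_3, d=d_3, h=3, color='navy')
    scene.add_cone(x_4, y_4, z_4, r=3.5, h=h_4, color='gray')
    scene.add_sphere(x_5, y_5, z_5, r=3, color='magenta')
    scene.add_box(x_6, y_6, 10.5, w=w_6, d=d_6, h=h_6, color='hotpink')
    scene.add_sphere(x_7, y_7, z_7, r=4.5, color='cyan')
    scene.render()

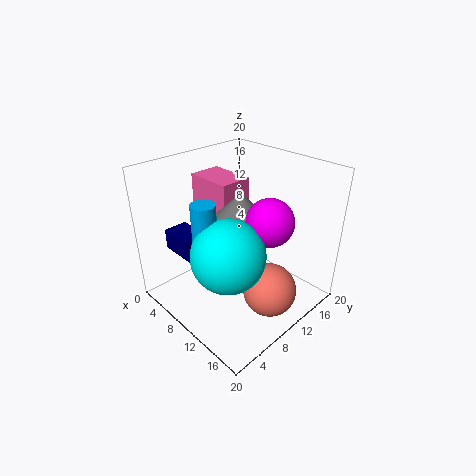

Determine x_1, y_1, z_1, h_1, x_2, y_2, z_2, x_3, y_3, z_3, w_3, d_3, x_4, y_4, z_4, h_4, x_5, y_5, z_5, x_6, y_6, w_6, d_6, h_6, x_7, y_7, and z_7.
x_1 = 11, y_1 = 3.5, z_1 = 10, h_1 = 7.5, x_2 = 16.5, y_2 = 9.5, z_2 = 5, x_3 = 1, y_3 = 4, z_3 = 7, w_3 = 5.5, d_3 = 3.5, x_4 = 11.5, y_4 = 9, z_4 = 14, h_4 = 3.5, x_5 = 15.5, y_5 = 10, z_5 = 14.5, x_6 = 3, y_6 = 8, w_6 = 6.5, d_6 = 4.5, h_6 = 7.5, x_7 = 14, y_7 = 4.5, z_7 = 11.5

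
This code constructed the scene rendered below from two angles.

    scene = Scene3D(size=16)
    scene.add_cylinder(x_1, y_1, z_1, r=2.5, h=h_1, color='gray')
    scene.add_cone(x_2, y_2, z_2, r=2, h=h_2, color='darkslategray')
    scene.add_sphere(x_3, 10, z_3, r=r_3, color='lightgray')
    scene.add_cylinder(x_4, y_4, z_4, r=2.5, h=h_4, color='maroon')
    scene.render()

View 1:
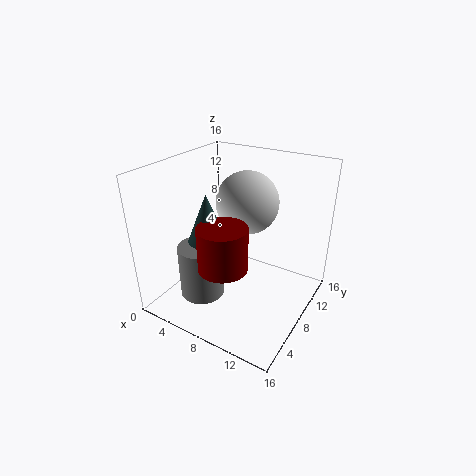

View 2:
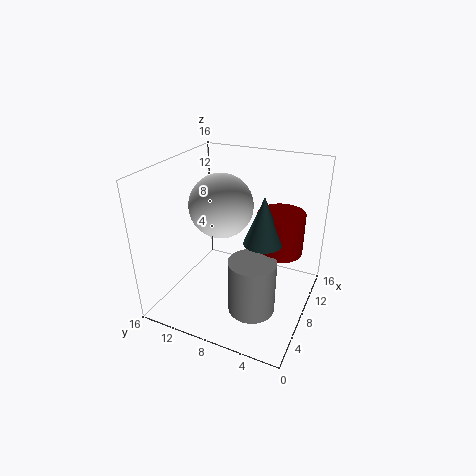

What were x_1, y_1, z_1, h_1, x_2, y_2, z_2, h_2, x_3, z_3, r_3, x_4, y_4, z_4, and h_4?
x_1 = 5; y_1 = 5; z_1 = 1.5; h_1 = 6; x_2 = 6.5; y_2 = 4.5; z_2 = 9; h_2 = 5; x_3 = 8; z_3 = 11.5; r_3 = 3.5; x_4 = 9; y_4 = 3.5; z_4 = 7; h_4 = 4.5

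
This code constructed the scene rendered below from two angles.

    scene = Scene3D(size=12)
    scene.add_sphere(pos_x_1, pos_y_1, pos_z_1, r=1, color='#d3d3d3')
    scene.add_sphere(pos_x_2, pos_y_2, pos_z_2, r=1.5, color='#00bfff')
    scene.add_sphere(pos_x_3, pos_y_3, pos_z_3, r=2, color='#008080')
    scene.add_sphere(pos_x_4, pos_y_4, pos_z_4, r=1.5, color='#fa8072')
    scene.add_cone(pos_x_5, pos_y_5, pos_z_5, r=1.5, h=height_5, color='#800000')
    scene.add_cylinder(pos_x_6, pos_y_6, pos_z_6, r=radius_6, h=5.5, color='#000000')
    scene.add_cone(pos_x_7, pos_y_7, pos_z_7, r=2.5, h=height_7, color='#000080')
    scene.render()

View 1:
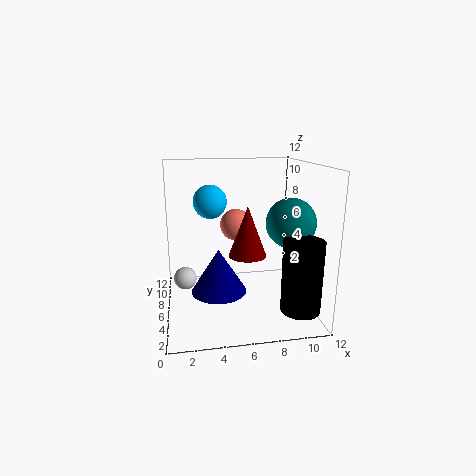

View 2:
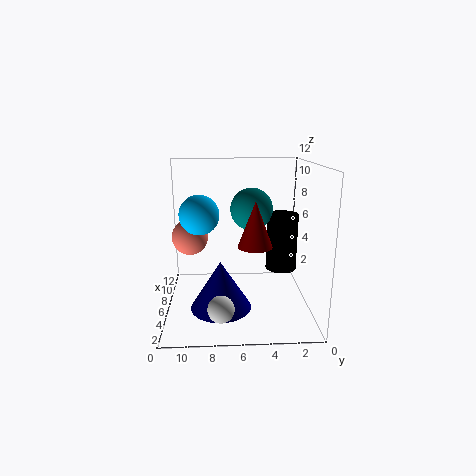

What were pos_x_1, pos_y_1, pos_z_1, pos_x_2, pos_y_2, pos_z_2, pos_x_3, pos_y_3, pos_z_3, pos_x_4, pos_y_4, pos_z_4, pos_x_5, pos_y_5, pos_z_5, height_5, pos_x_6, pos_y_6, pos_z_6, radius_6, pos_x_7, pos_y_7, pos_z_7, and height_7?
pos_x_1 = 1.5; pos_y_1 = 7.5; pos_z_1 = 2; pos_x_2 = 4; pos_y_2 = 9; pos_z_2 = 8.5; pos_x_3 = 10; pos_y_3 = 4.5; pos_z_3 = 7.5; pos_x_4 = 6.5; pos_y_4 = 10; pos_z_4 = 6; pos_x_5 = 6.5; pos_y_5 = 4.5; pos_z_5 = 5; height_5 = 4; pos_x_6 = 10; pos_y_6 = 1.5; pos_z_6 = 1.5; radius_6 = 1.5; pos_x_7 = 4.5; pos_y_7 = 7.5; pos_z_7 = 0.5; height_7 = 4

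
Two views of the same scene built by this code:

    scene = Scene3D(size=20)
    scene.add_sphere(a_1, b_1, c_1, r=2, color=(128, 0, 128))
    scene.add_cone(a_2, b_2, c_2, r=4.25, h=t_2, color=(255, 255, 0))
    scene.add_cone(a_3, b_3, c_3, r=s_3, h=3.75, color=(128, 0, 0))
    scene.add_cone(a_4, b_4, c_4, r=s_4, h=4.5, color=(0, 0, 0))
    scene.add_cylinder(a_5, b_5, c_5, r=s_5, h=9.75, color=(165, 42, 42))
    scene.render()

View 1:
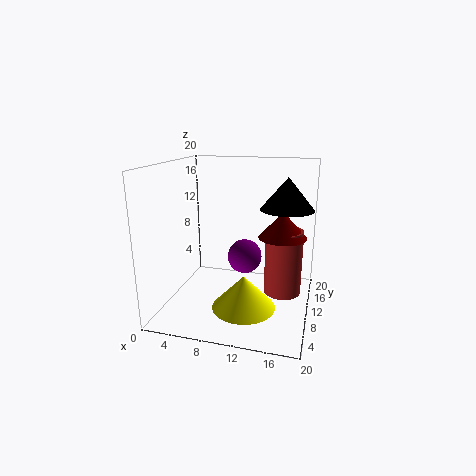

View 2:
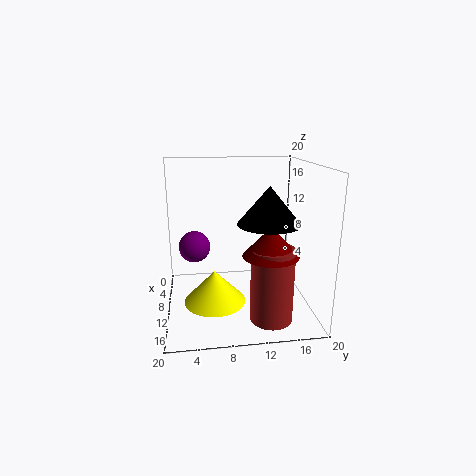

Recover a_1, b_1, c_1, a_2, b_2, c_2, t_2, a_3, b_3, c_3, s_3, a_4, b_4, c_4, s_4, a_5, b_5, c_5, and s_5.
a_1 = 12.5, b_1 = 4, c_1 = 10, a_2 = 11.75, b_2 = 6.5, c_2 = 1.5, t_2 = 4.5, a_3 = 15.75, b_3 = 13.25, c_3 = 9.5, s_3 = 3.5, a_4 = 16.25, b_4 = 12.75, c_4 = 13.75, s_4 = 3.75, a_5 = 16, b_5 = 13.5, c_5 = 0.75, s_5 = 2.75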